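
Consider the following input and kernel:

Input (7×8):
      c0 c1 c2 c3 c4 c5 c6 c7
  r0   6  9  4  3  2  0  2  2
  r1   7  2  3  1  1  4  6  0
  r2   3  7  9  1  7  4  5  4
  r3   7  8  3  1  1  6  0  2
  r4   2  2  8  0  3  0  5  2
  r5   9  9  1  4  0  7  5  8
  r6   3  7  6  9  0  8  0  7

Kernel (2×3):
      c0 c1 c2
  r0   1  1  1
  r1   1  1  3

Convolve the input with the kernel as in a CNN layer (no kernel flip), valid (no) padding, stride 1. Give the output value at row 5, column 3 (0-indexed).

44

The receptive field on the input at this output position is [4 0 7 / 9 0 8]. Elementwise product with the kernel and sum: 4·1 + 0·1 + 7·1 + 9·1 + 0·1 + 8·3.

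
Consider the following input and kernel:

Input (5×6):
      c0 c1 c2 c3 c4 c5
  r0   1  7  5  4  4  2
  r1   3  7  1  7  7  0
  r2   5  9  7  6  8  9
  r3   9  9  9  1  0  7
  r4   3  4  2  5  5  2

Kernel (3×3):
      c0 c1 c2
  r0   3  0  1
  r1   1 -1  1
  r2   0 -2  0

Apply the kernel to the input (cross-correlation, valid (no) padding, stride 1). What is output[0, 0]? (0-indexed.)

-13

The receptive field on the input at this output position is [1 7 5 / 3 7 1 / 5 9 7]. Elementwise product with the kernel and sum: 1·3 + 5·1 + 3·1 + 7·-1 + 1·1 + 9·-2.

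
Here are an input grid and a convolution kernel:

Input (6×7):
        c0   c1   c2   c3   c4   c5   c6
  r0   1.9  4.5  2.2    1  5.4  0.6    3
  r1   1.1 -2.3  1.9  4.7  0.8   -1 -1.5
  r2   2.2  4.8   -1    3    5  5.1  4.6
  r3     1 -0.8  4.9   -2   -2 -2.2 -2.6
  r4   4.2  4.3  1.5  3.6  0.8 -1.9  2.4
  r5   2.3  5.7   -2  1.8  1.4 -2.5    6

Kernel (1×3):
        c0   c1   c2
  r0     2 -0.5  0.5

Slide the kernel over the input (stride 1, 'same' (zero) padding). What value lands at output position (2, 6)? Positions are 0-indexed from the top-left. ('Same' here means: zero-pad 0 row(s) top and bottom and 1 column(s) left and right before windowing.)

The receptive field on the zero-padded input at this output position is [5.1 4.6 0]. Elementwise product with the kernel and sum: 5.1·2 + 4.6·-0.5 + 0·0.5.

7.9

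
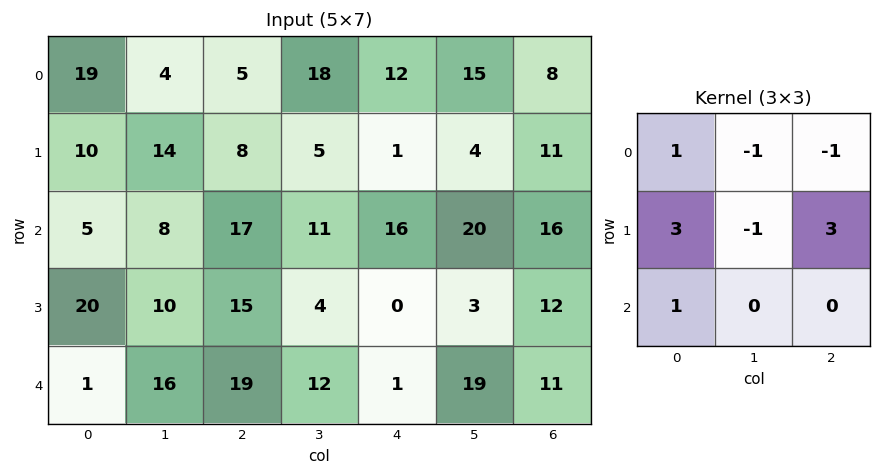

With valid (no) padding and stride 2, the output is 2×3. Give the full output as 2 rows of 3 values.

Output[0,0]: The receptive field on the input at this output position is [19 4 5 / 10 14 8 / 5 8 17]. Elementwise product with the kernel and sum: 19·1 + 4·-1 + 5·-1 + 10·3 + 14·-1 + 8·3 + 5·1.

55 14 37
76 50 14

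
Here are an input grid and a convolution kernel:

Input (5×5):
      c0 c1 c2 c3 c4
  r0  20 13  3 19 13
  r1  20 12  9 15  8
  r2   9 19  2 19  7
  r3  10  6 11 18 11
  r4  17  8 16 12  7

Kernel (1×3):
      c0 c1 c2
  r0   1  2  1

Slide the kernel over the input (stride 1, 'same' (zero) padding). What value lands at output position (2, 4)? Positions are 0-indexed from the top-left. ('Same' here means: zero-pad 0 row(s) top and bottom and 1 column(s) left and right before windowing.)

The receptive field on the zero-padded input at this output position is [19 7 0]. Elementwise product with the kernel and sum: 19·1 + 7·2 + 0·1.

33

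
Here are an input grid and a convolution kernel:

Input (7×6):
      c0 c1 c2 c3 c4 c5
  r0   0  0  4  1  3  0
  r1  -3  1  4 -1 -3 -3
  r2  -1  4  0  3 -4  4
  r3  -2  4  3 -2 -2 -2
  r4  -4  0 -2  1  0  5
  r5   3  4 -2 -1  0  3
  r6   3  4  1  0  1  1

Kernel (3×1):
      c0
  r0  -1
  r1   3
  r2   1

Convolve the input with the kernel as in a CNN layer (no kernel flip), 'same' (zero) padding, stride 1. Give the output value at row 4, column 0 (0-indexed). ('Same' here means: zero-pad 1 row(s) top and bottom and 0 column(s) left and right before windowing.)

-7

The receptive field on the zero-padded input at this output position is [-2 / -4 / 3]. Elementwise product with the kernel and sum: -2·-1 + -4·3 + 3·1.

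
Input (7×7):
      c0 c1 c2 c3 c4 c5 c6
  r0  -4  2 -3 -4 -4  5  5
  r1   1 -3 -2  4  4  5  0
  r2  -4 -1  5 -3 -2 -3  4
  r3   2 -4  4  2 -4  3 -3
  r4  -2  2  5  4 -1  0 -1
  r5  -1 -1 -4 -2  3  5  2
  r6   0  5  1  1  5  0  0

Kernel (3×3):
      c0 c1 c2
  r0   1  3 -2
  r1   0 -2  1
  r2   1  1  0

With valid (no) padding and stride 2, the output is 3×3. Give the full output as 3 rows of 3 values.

Output[0,0]: The receptive field on the input at this output position is [-4 2 -3 / 1 -3 -2 / -4 -1 5]. Elementwise product with the kernel and sum: -4·1 + 2·3 + -3·-2 + -3·-2 + -2·1 + -4·1 + -1·1.
Output[0,1]: The receptive field on the input at this output position is [-3 -4 -4 / -2 4 4 / 5 -3 -2]. Elementwise product with the kernel and sum: -3·1 + -4·3 + -4·-2 + 4·-2 + 4·1 + 5·1 + -3·1.

7 -9 -14
-5 1 -29
-3 28 -2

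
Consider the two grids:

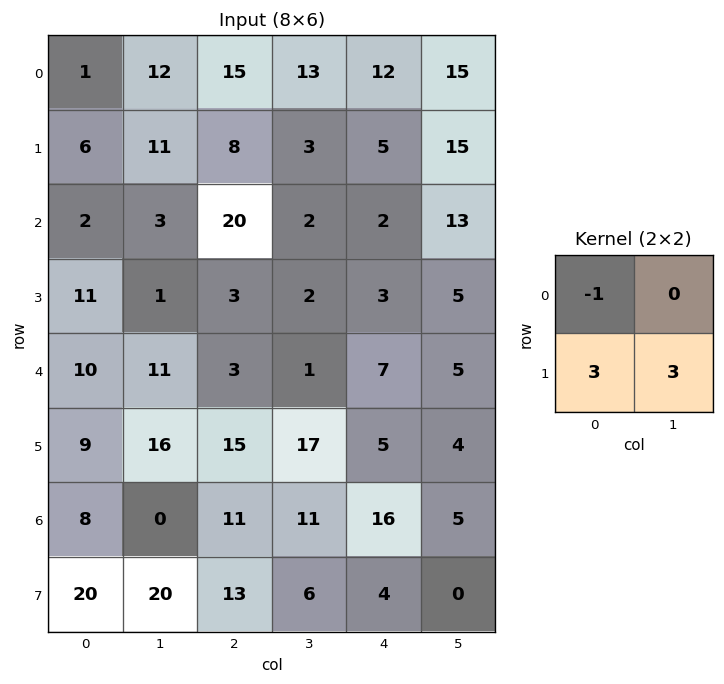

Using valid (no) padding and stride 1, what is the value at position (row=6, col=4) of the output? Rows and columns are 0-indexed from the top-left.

The receptive field on the input at this output position is [16 5 / 4 0]. Elementwise product with the kernel and sum: 16·-1 + 4·3 + 0·3.

-4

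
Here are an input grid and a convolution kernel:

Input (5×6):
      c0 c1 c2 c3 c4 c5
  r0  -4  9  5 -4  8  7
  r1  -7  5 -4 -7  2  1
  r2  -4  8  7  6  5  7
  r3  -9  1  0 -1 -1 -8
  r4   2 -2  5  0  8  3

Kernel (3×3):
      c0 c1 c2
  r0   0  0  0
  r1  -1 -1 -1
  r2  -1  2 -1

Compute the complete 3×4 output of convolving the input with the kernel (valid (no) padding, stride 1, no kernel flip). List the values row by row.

Output[0,0]: The receptive field on the input at this output position is [-4 9 5 / -7 5 -4 / -4 8 7]. Elementwise product with the kernel and sum: -7·-1 + 5·-1 + -4·-1 + -4·-1 + 8·2 + 7·-1.

19 6 9 1
0 -21 -19 -11
-3 12 -11 23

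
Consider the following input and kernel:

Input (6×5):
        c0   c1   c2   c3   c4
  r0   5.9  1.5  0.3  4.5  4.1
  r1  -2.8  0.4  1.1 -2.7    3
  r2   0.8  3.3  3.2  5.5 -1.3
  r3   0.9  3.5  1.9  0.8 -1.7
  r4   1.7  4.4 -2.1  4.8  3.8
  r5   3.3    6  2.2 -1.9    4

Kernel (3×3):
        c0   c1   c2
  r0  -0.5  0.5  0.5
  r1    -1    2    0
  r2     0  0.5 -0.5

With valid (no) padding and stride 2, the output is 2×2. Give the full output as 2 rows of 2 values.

1.6 1.05
12.2 0.7

Output[0,0]: The receptive field on the input at this output position is [5.9 1.5 0.3 / -2.8 0.4 1.1 / 0.8 3.3 3.2]. Elementwise product with the kernel and sum: 5.9·-0.5 + 1.5·0.5 + 0.3·0.5 + -2.8·-1 + 0.4·2 + 3.3·0.5 + 3.2·-0.5.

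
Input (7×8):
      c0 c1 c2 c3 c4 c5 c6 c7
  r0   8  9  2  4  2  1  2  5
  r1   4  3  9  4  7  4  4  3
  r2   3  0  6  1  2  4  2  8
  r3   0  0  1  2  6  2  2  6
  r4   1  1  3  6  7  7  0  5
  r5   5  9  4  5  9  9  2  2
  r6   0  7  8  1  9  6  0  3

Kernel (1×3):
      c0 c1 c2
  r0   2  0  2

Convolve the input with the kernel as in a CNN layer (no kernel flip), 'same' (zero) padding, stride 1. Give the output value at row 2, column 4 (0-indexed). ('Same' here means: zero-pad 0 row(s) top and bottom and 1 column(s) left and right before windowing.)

The receptive field on the zero-padded input at this output position is [1 2 4]. Elementwise product with the kernel and sum: 1·2 + 4·2.

10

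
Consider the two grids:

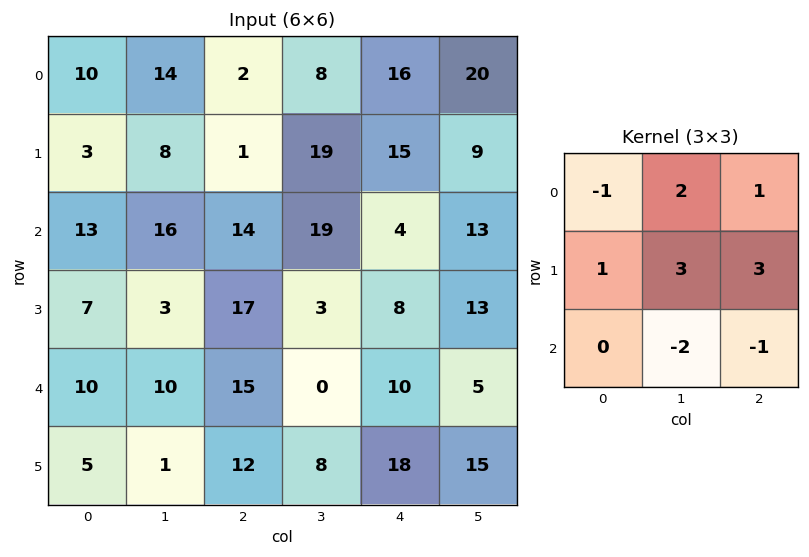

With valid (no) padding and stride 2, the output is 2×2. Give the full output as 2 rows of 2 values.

4 91
65 68

Output[0,0]: The receptive field on the input at this output position is [10 14 2 / 3 8 1 / 13 16 14]. Elementwise product with the kernel and sum: 10·-1 + 14·2 + 2·1 + 3·1 + 8·3 + 1·3 + 16·-2 + 14·-1.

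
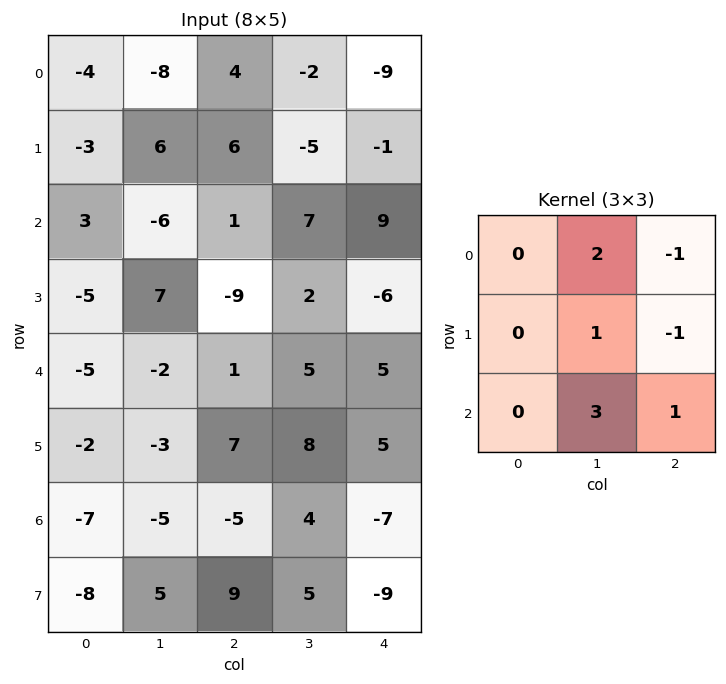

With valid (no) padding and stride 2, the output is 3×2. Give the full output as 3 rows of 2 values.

Output[0,0]: The receptive field on the input at this output position is [-4 -8 4 / -3 6 6 / 3 -6 1]. Elementwise product with the kernel and sum: -8·2 + 4·-1 + 6·1 + 6·-1 + -6·3 + 1·1.

-37 31
-2 33
-35 13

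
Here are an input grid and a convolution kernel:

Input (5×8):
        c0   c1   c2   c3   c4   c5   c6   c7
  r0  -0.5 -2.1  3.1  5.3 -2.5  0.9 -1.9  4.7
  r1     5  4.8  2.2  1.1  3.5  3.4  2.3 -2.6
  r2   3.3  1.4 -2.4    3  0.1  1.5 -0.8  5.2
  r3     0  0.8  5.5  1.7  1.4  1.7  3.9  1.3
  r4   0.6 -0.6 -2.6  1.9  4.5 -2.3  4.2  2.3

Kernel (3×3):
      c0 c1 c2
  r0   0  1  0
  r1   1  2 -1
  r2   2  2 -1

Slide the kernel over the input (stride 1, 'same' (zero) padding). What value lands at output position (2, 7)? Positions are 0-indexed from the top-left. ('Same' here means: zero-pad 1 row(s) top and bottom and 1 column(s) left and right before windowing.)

17.4

The receptive field on the zero-padded input at this output position is [2.3 -2.6 0 / -0.8 5.2 0 / 3.9 1.3 0]. Elementwise product with the kernel and sum: -2.6·1 + -0.8·1 + 5.2·2 + 0·-1 + 3.9·2 + 1.3·2 + 0·-1.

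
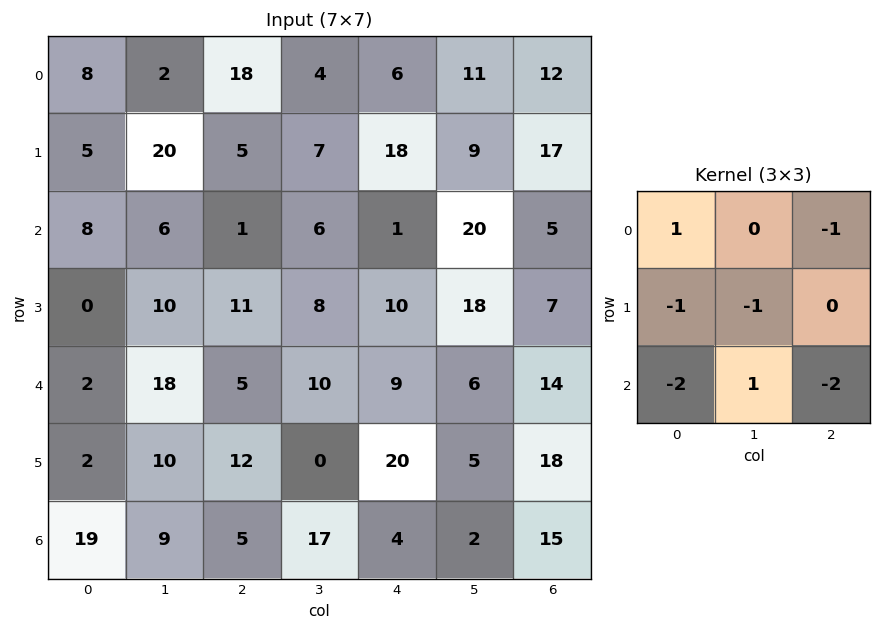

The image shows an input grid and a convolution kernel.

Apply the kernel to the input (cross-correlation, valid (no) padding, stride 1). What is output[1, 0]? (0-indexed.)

The receptive field on the input at this output position is [5 20 5 / 8 6 1 / 0 10 11]. Elementwise product with the kernel and sum: 5·1 + 5·-1 + 8·-1 + 6·-1 + 0·-2 + 10·1 + 11·-2.

-26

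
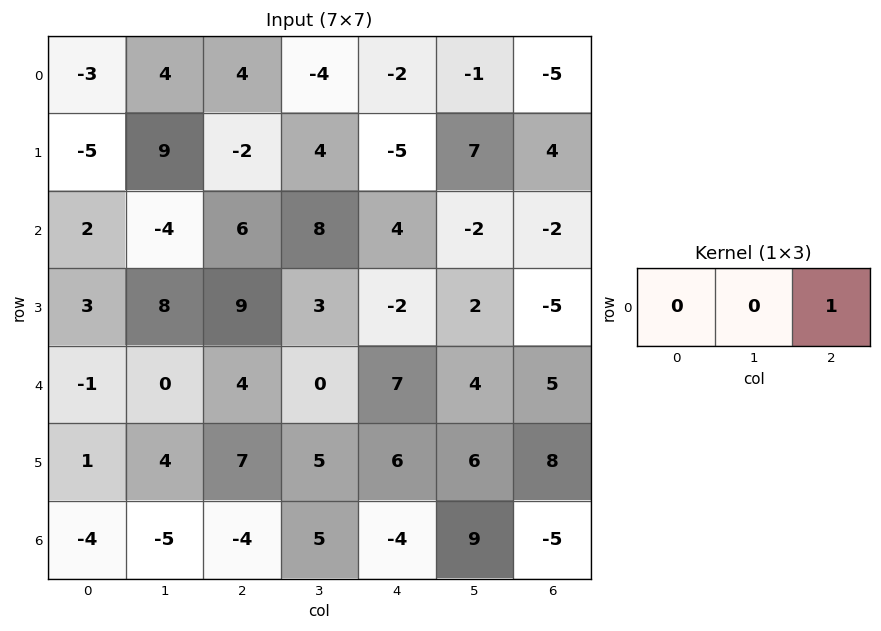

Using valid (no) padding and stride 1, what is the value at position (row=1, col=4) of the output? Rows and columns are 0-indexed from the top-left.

4

The receptive field on the input at this output position is [-5 7 4]. Elementwise product with the kernel and sum: 4·1.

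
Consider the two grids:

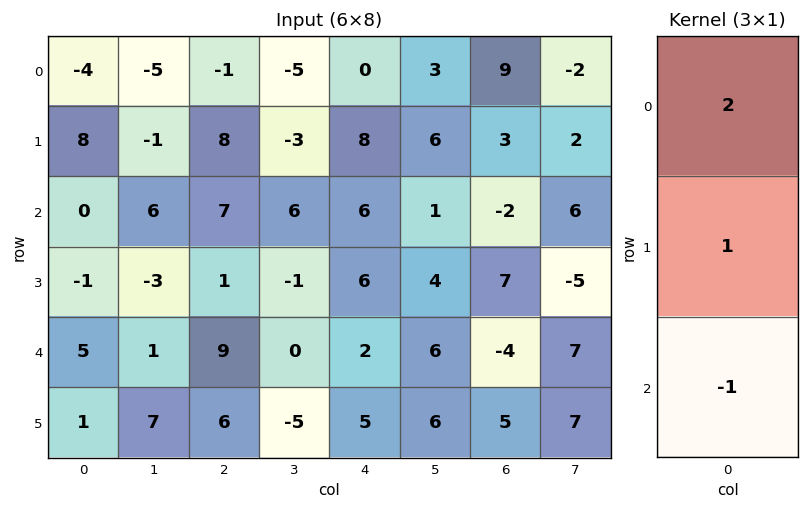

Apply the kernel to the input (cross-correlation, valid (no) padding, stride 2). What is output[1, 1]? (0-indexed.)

The receptive field on the input at this output position is [7 / 1 / 9]. Elementwise product with the kernel and sum: 7·2 + 1·1 + 9·-1.

6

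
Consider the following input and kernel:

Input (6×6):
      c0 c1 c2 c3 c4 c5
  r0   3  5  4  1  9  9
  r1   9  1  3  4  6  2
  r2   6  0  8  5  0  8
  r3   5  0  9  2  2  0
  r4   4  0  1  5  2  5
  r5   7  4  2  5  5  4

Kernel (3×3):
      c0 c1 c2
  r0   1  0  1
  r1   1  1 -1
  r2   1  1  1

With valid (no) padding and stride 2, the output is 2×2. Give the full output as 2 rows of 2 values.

Output[0,0]: The receptive field on the input at this output position is [3 5 4 / 9 1 3 / 6 0 8]. Elementwise product with the kernel and sum: 3·1 + 4·1 + 9·1 + 1·1 + 3·-1 + 6·1 + 0·1 + 8·1.

28 27
15 25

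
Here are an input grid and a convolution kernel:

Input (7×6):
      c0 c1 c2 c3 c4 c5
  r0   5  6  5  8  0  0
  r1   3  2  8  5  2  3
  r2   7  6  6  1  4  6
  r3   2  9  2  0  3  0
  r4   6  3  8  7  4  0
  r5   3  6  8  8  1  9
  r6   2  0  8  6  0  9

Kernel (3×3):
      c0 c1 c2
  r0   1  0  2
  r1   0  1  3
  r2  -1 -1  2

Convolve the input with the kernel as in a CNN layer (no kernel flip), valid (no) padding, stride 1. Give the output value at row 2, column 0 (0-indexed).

41

The receptive field on the input at this output position is [7 6 6 / 2 9 2 / 6 3 8]. Elementwise product with the kernel and sum: 7·1 + 6·2 + 9·1 + 2·3 + 6·-1 + 3·-1 + 8·2.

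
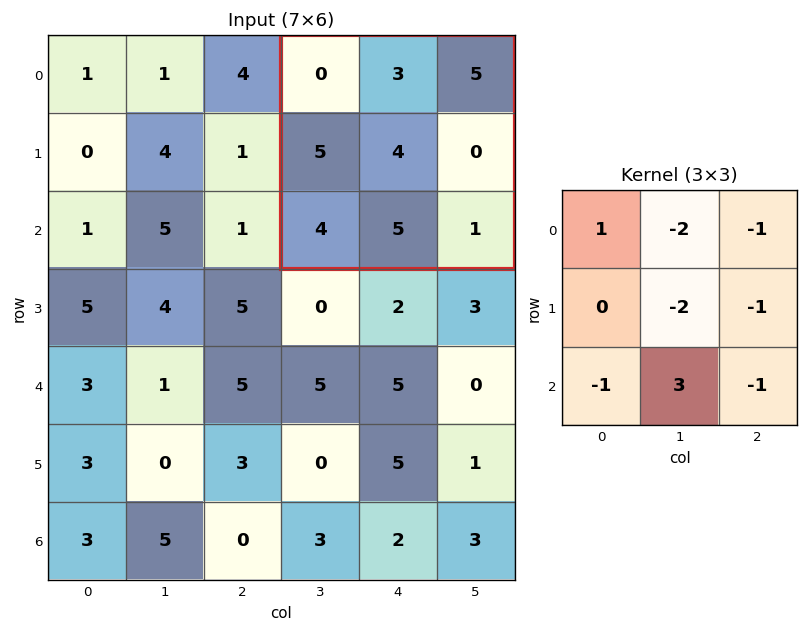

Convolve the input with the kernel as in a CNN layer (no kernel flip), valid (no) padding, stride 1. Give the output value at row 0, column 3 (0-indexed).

The receptive field on the input at this output position is [0 3 5 / 5 4 0 / 4 5 1]. Elementwise product with the kernel and sum: 0·1 + 3·-2 + 5·-1 + 4·-2 + 0·-1 + 4·-1 + 5·3 + 1·-1.

-9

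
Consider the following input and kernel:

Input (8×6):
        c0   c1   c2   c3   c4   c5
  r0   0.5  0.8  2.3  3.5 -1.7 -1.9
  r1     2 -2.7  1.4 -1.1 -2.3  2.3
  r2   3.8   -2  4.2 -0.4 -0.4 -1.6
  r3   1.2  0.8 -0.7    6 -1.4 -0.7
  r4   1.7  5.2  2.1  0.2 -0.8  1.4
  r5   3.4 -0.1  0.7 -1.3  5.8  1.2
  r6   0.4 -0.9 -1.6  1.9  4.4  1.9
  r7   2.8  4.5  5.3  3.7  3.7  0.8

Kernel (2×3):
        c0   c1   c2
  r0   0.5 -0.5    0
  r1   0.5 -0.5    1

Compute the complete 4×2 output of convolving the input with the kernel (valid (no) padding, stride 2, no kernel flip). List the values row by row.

Output[0,0]: The receptive field on the input at this output position is [0.5 0.8 2.3 / 2 -2.7 1.4]. Elementwise product with the kernel and sum: 0.5·0.5 + 0.8·-0.5 + 2·0.5 + -2.7·-0.5 + 1.4·1.
Output[0,1]: The receptive field on the input at this output position is [2.3 3.5 -1.7 / 1.4 -1.1 -2.3]. Elementwise product with the kernel and sum: 2.3·0.5 + 3.5·-0.5 + 1.4·0.5 + -1.1·-0.5 + -2.3·1.

3.6 -1.65
2.4 -2.45
0.7 7.75
5.1 2.75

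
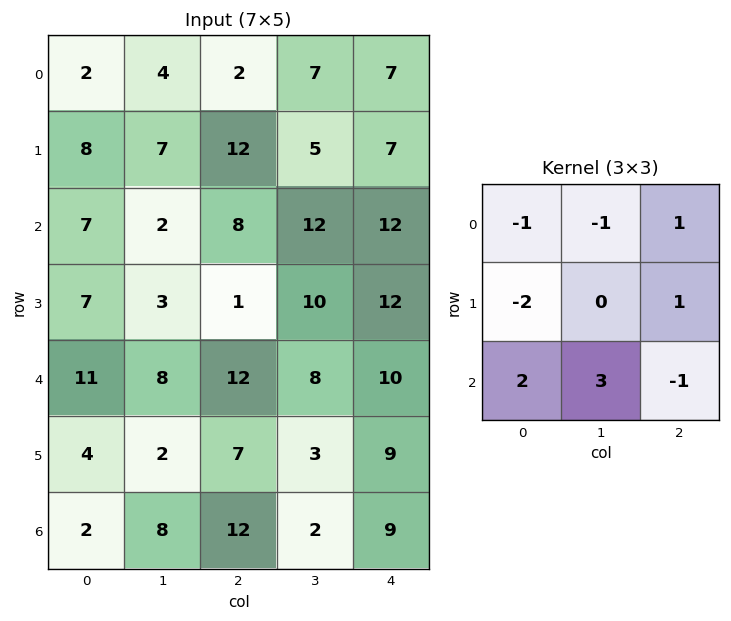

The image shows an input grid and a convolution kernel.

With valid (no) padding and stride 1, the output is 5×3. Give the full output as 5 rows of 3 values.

Output[0,0]: The receptive field on the input at this output position is [2 4 2 / 8 7 12 / 7 2 8]. Elementwise product with the kernel and sum: 2·-1 + 4·-1 + 2·1 + 8·-2 + 12·1 + 7·2 + 2·3 + 8·-1.
Output[0,1]: The receptive field on the input at this output position is [4 2 7 / 7 12 5 / 2 8 12]. Elementwise product with the kernel and sum: 4·-1 + 2·-1 + 7·1 + 7·-2 + 5·1 + 2·2 + 8·3 + 12·-1.

4 8 21
13 -7 6
20 50 40
-12 20 1
8 37 6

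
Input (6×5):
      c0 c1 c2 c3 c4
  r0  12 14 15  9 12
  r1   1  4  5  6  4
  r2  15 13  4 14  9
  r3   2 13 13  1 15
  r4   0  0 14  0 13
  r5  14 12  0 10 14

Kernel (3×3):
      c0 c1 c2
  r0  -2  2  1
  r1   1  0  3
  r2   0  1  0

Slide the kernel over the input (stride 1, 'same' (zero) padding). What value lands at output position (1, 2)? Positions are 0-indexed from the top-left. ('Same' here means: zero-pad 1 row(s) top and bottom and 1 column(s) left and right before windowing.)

The receptive field on the zero-padded input at this output position is [14 15 9 / 4 5 6 / 13 4 14]. Elementwise product with the kernel and sum: 14·-2 + 15·2 + 9·1 + 4·1 + 6·3 + 4·1.

37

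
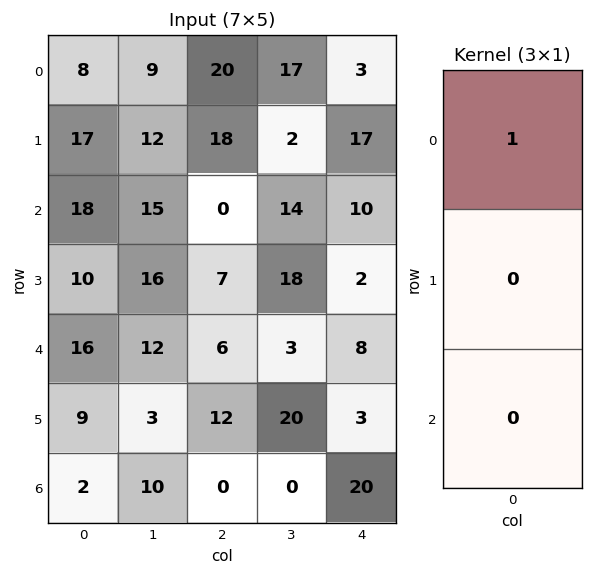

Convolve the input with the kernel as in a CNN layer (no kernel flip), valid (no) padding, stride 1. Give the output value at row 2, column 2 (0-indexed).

0

The receptive field on the input at this output position is [0 / 7 / 6]. Elementwise product with the kernel and sum: 0·1.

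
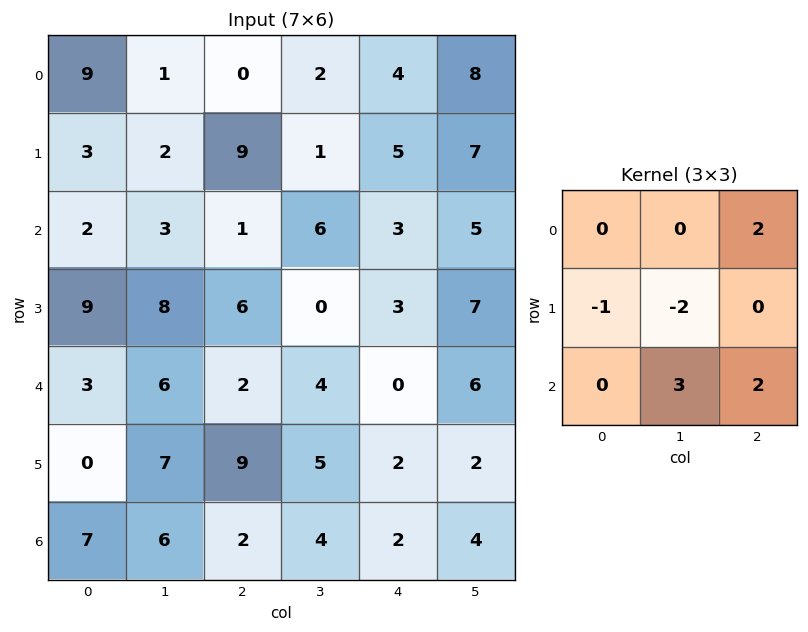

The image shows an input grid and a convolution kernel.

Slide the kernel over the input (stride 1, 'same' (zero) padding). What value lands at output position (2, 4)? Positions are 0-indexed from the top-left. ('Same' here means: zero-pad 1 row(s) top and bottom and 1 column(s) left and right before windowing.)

The receptive field on the zero-padded input at this output position is [1 5 7 / 6 3 5 / 0 3 7]. Elementwise product with the kernel and sum: 7·2 + 6·-1 + 3·-2 + 3·3 + 7·2.

25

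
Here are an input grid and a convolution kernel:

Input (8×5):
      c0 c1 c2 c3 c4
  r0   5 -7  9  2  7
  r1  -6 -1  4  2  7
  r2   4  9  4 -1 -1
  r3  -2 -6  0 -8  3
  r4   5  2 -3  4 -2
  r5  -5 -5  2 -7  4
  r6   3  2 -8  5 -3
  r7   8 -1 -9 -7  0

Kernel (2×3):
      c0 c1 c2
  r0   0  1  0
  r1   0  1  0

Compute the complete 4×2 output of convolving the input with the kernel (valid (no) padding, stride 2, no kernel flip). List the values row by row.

Output[0,0]: The receptive field on the input at this output position is [5 -7 9 / -6 -1 4]. Elementwise product with the kernel and sum: -7·1 + -1·1.

-8 4
3 -9
-3 -3
1 -2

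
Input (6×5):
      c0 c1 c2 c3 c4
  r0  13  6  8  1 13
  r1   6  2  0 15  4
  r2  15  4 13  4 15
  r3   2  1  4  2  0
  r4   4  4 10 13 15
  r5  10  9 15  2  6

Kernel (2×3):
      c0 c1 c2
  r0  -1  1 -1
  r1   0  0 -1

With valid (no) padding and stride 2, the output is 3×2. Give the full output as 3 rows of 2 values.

Output[0,0]: The receptive field on the input at this output position is [13 6 8 / 6 2 0]. Elementwise product with the kernel and sum: 13·-1 + 6·1 + 8·-1 + 0·-1.
Output[0,1]: The receptive field on the input at this output position is [8 1 13 / 0 15 4]. Elementwise product with the kernel and sum: 8·-1 + 1·1 + 13·-1 + 4·-1.

-15 -24
-28 -24
-25 -18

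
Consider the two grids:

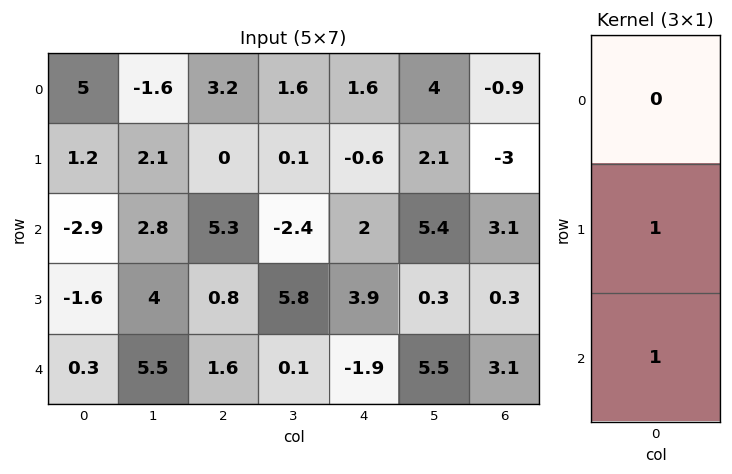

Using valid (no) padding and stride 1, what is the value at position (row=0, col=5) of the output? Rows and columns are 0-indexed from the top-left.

The receptive field on the input at this output position is [4 / 2.1 / 5.4]. Elementwise product with the kernel and sum: 2.1·1 + 5.4·1.

7.5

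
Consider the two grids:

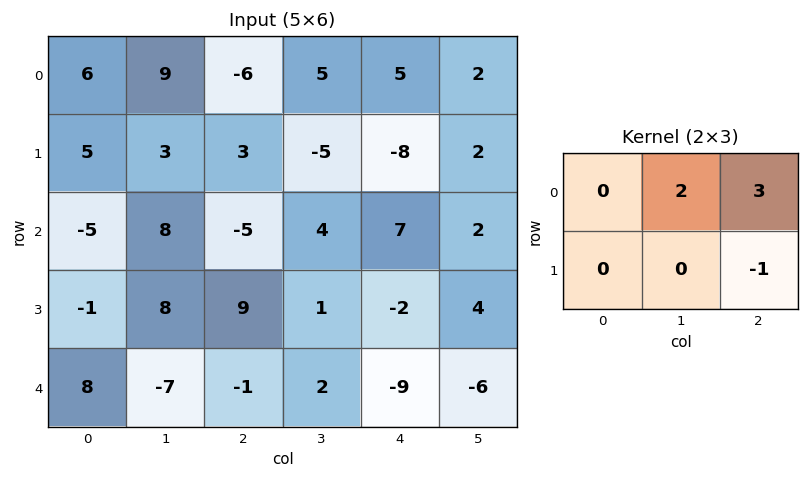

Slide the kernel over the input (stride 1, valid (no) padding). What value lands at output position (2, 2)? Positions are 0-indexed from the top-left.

31

The receptive field on the input at this output position is [-5 4 7 / 9 1 -2]. Elementwise product with the kernel and sum: 4·2 + 7·3 + -2·-1.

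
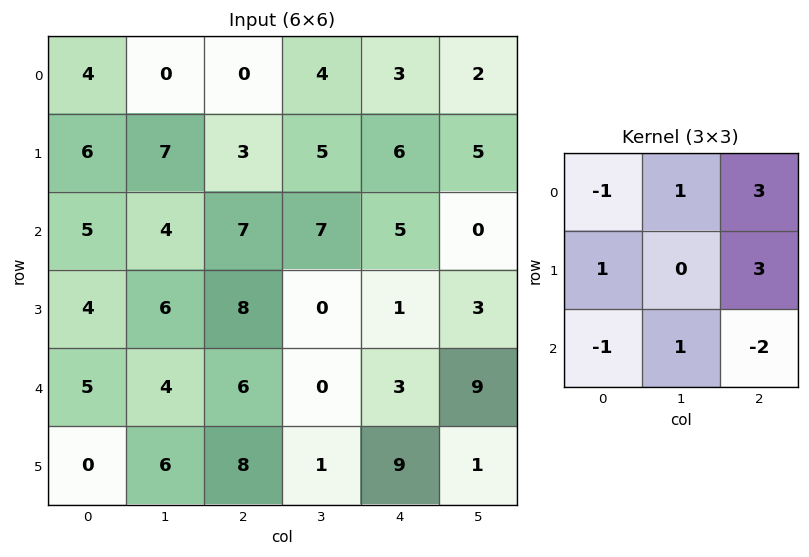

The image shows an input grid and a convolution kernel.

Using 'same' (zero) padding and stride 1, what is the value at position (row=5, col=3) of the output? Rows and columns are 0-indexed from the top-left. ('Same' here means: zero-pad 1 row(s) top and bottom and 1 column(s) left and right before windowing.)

The receptive field on the zero-padded input at this output position is [6 0 3 / 8 1 9 / 0 0 0]. Elementwise product with the kernel and sum: 6·-1 + 0·1 + 3·3 + 8·1 + 9·3 + 0·-1 + 0·1 + 0·-2.

38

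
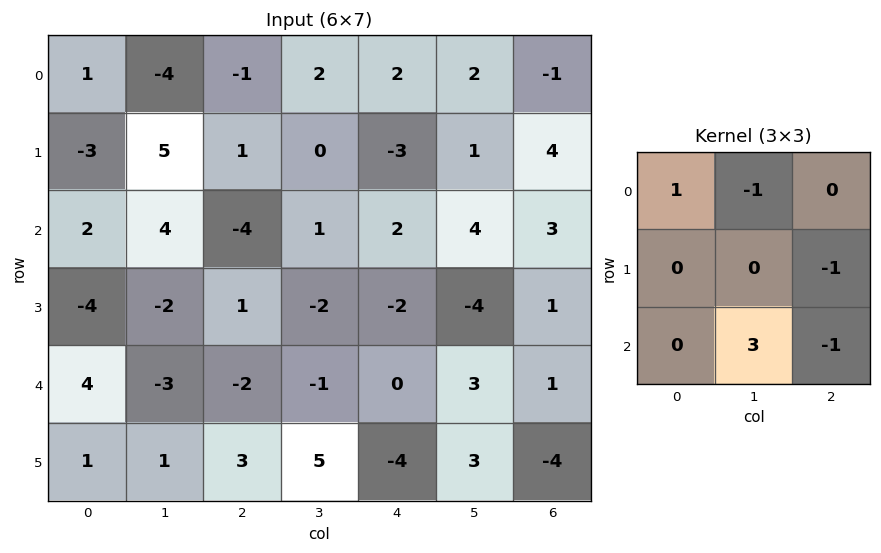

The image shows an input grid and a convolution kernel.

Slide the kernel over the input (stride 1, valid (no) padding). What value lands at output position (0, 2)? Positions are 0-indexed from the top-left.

1

The receptive field on the input at this output position is [-1 2 2 / 1 0 -3 / -4 1 2]. Elementwise product with the kernel and sum: -1·1 + 2·-1 + -3·-1 + 1·3 + 2·-1.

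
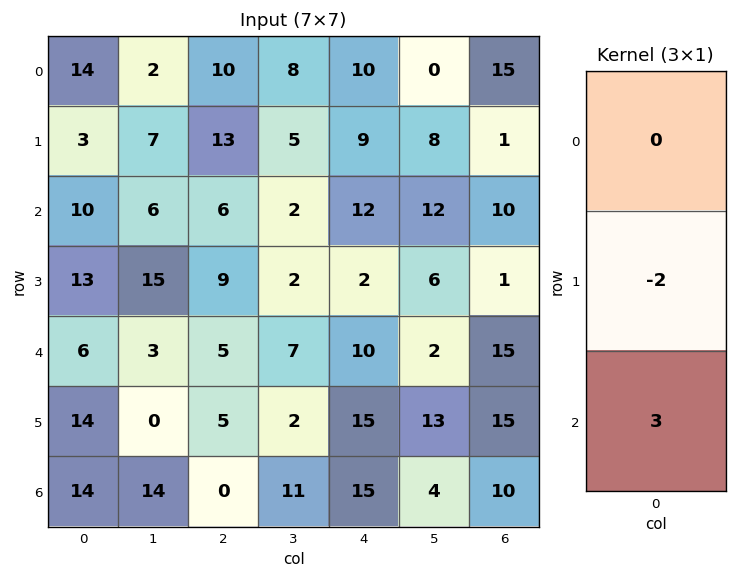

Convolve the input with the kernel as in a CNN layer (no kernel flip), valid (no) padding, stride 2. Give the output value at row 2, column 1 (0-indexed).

-10

The receptive field on the input at this output position is [5 / 5 / 0]. Elementwise product with the kernel and sum: 5·-2 + 0·3.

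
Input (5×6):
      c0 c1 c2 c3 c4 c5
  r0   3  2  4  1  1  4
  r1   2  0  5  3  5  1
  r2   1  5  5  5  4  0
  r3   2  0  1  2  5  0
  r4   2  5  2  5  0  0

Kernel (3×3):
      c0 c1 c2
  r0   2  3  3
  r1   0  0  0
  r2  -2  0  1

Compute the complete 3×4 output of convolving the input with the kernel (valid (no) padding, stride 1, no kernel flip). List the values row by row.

27 14 8 7
16 26 37 20
30 35 33 12

Output[0,0]: The receptive field on the input at this output position is [3 2 4 / 2 0 5 / 1 5 5]. Elementwise product with the kernel and sum: 3·2 + 2·3 + 4·3 + 1·-2 + 5·1.
Output[0,1]: The receptive field on the input at this output position is [2 4 1 / 0 5 3 / 5 5 5]. Elementwise product with the kernel and sum: 2·2 + 4·3 + 1·3 + 5·-2 + 5·1.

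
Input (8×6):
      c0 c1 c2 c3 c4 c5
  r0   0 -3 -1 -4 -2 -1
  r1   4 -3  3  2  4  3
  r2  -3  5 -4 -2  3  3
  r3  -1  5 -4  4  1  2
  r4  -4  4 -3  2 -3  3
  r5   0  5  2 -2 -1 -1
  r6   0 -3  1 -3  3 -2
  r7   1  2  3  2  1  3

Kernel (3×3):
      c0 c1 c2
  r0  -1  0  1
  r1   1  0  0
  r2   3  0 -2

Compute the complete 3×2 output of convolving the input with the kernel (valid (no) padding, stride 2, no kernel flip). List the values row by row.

Output[0,0]: The receptive field on the input at this output position is [0 -3 -1 / 4 -3 3 / -3 5 -4]. Elementwise product with the kernel and sum: 0·-1 + -1·1 + 4·1 + -3·3 + -4·-2.

2 -16
-8 0
-1 -1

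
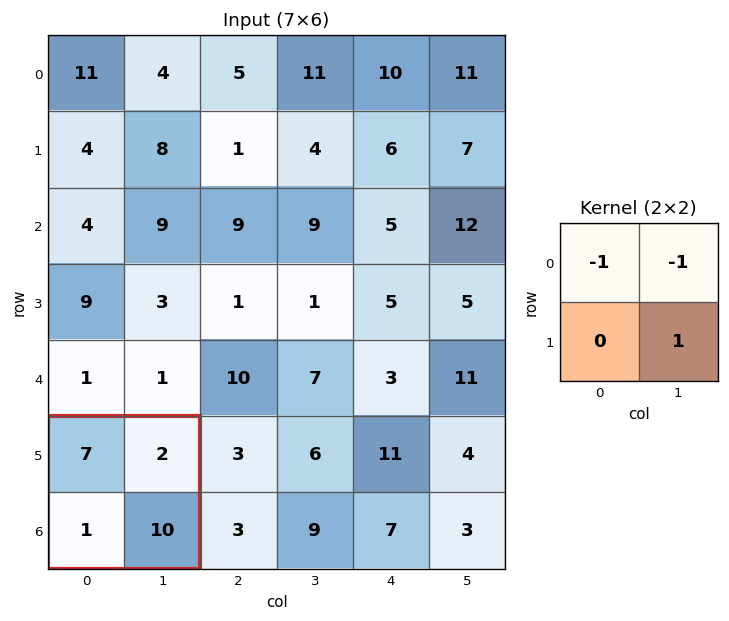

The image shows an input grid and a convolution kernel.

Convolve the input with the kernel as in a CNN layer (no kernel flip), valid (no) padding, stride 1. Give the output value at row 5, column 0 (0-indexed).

1

The receptive field on the input at this output position is [7 2 / 1 10]. Elementwise product with the kernel and sum: 7·-1 + 2·-1 + 10·1.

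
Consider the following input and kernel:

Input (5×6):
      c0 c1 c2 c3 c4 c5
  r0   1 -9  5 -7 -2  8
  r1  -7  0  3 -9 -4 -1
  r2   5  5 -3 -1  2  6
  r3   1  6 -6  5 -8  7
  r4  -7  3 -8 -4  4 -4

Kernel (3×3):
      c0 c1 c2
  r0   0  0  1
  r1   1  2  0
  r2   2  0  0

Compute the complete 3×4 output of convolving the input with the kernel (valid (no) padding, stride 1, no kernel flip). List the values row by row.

8 9 -23 -11
20 2 -21 12
-4 -1 -10 -13

Output[0,0]: The receptive field on the input at this output position is [1 -9 5 / -7 0 3 / 5 5 -3]. Elementwise product with the kernel and sum: 5·1 + -7·1 + 0·2 + 5·2.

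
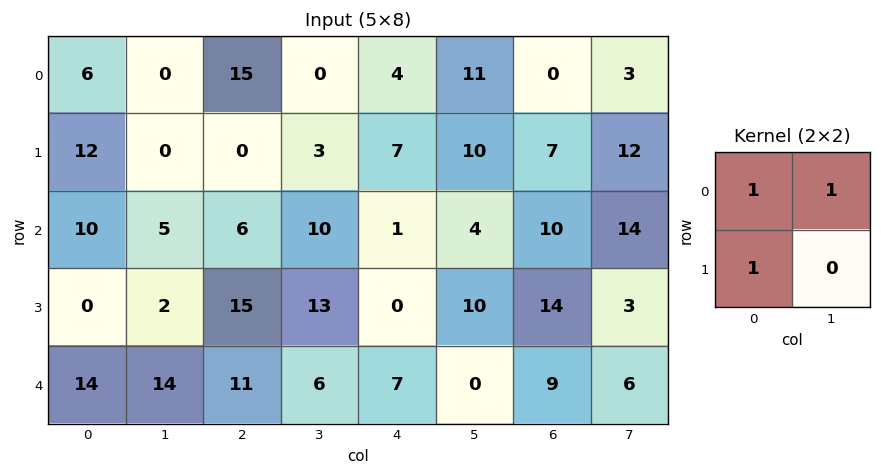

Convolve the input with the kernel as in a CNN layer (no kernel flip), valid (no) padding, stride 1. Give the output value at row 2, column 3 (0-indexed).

The receptive field on the input at this output position is [10 1 / 13 0]. Elementwise product with the kernel and sum: 10·1 + 1·1 + 13·1.

24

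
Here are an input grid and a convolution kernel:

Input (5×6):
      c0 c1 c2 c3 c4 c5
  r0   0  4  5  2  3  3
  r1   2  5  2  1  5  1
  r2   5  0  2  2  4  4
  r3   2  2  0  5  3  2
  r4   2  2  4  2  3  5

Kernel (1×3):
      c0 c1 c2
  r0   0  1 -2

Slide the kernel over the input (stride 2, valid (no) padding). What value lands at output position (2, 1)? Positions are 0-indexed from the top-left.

-4

The receptive field on the input at this output position is [4 2 3]. Elementwise product with the kernel and sum: 2·1 + 3·-2.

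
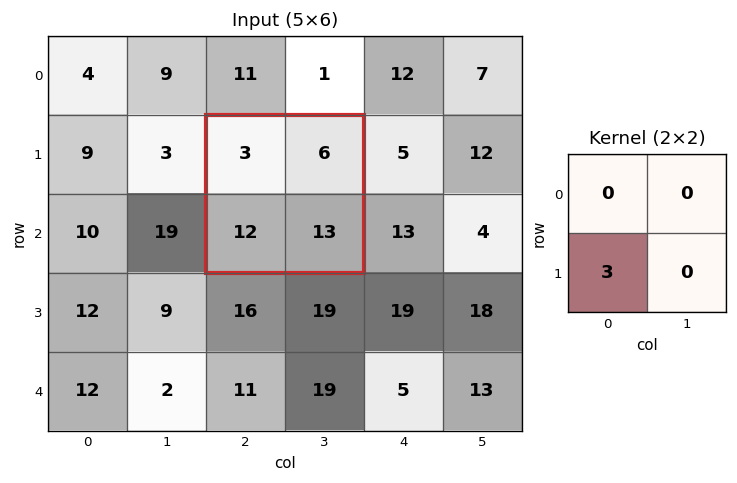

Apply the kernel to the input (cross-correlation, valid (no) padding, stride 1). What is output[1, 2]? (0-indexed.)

The receptive field on the input at this output position is [3 6 / 12 13]. Elementwise product with the kernel and sum: 12·3.

36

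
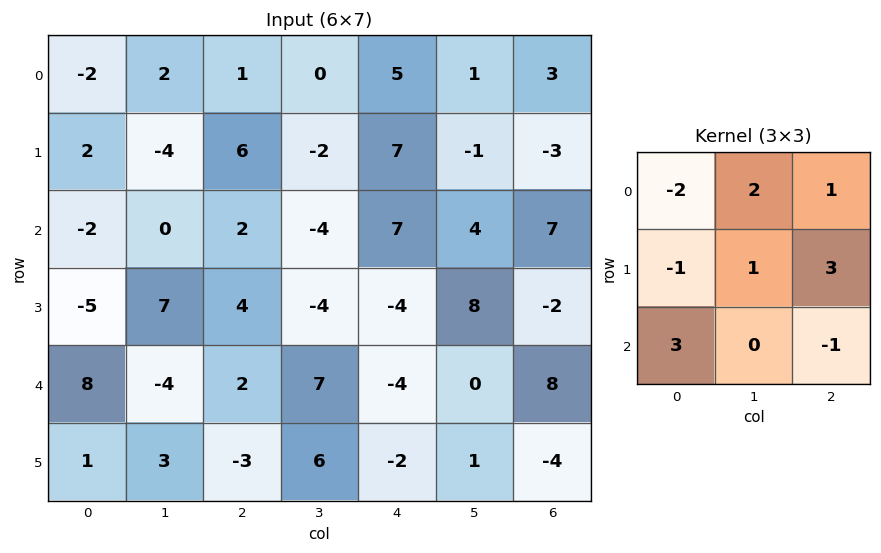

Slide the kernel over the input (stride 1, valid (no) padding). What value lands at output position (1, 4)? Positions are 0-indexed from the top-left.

-11

The receptive field on the input at this output position is [7 -1 -3 / 7 4 7 / -4 8 -2]. Elementwise product with the kernel and sum: 7·-2 + -1·2 + -3·1 + 7·-1 + 4·1 + 7·3 + -4·3 + -2·-1.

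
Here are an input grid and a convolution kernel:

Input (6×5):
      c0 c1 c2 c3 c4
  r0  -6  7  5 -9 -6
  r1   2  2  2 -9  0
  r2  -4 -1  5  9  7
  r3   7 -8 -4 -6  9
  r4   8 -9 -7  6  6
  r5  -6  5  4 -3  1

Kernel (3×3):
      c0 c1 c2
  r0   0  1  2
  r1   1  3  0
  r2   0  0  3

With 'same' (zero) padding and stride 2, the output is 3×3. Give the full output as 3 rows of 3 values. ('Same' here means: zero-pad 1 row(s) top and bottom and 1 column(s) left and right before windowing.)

Output[0,0]: The receptive field on the zero-padded input at this output position is [0 0 0 / 0 -6 7 / 0 2 2]. Elementwise product with the kernel and sum: 0·1 + 0·2 + 0·1 + -6·3 + 2·3.
Output[0,1]: The receptive field on the zero-padded input at this output position is [0 0 0 / 7 5 -9 / 2 2 -9]. Elementwise product with the kernel and sum: 0·1 + 0·2 + 7·1 + 5·3 + -9·3.

-12 -5 -27
-30 -20 30
30 -55 33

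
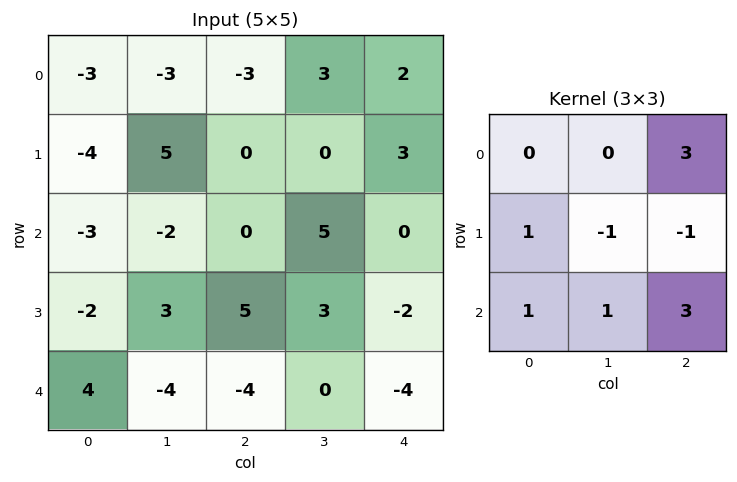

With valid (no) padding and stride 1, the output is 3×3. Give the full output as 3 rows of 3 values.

Output[0,0]: The receptive field on the input at this output position is [-3 -3 -3 / -4 5 0 / -3 -2 0]. Elementwise product with the kernel and sum: -3·3 + -4·1 + 5·-1 + 0·-1 + -3·1 + -2·1 + 0·3.

-23 27 8
15 10 6
-22 2 -12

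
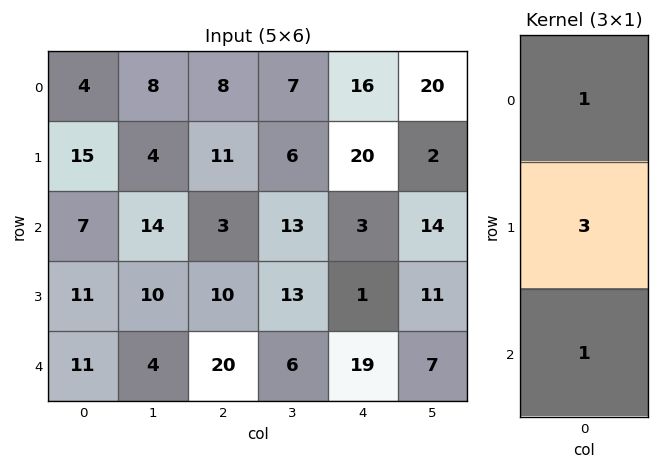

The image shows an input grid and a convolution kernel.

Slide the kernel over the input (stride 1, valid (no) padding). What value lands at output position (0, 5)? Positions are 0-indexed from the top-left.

The receptive field on the input at this output position is [20 / 2 / 14]. Elementwise product with the kernel and sum: 20·1 + 2·3 + 14·1.

40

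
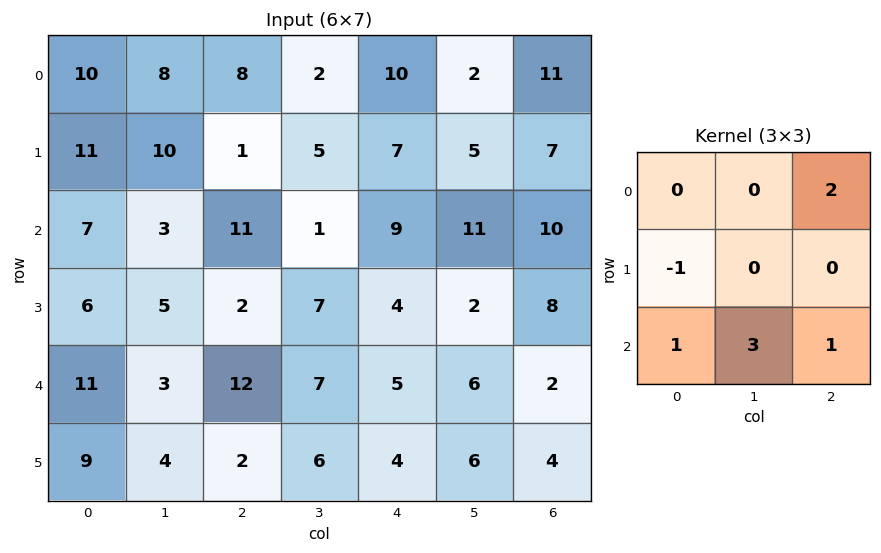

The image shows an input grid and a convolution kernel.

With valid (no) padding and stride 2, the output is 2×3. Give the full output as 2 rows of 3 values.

32 42 67
48 54 41

Output[0,0]: The receptive field on the input at this output position is [10 8 8 / 11 10 1 / 7 3 11]. Elementwise product with the kernel and sum: 8·2 + 11·-1 + 7·1 + 3·3 + 11·1.
Output[0,1]: The receptive field on the input at this output position is [8 2 10 / 1 5 7 / 11 1 9]. Elementwise product with the kernel and sum: 10·2 + 1·-1 + 11·1 + 1·3 + 9·1.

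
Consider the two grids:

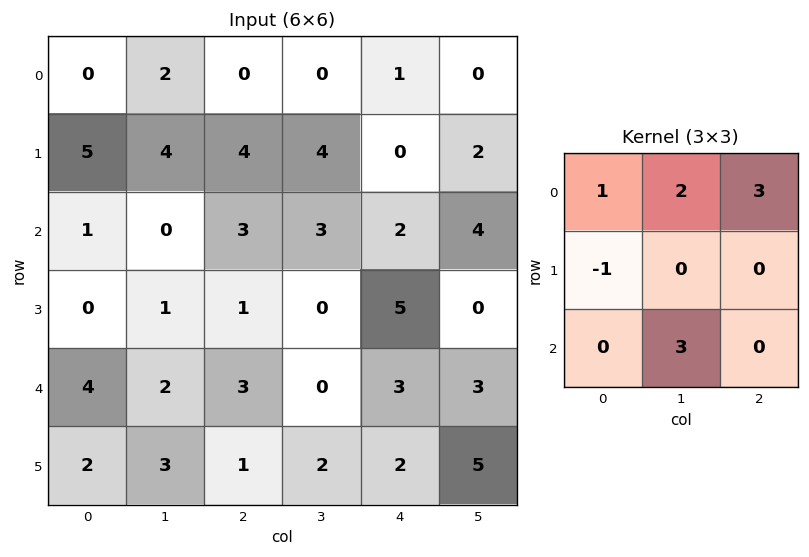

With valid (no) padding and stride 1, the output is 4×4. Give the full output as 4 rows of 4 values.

Output[0,0]: The receptive field on the input at this output position is [0 2 0 / 5 4 4 / 1 0 3]. Elementwise product with the kernel and sum: 0·1 + 2·2 + 0·3 + 5·-1 + 0·3.

-1 7 8 4
27 27 9 22
16 23 14 28
10 4 19 16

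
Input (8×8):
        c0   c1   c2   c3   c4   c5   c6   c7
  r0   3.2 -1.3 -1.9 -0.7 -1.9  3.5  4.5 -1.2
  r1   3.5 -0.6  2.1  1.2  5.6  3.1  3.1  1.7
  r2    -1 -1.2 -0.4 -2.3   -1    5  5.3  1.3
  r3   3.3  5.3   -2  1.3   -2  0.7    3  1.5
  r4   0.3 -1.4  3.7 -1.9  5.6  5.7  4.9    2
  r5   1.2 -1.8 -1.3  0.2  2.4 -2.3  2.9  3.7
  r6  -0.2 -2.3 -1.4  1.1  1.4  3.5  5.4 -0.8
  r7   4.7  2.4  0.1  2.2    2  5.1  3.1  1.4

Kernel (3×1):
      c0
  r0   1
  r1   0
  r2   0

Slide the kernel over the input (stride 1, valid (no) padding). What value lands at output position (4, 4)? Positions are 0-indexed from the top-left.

5.6

The receptive field on the input at this output position is [5.6 / 2.4 / 1.4]. Elementwise product with the kernel and sum: 5.6·1.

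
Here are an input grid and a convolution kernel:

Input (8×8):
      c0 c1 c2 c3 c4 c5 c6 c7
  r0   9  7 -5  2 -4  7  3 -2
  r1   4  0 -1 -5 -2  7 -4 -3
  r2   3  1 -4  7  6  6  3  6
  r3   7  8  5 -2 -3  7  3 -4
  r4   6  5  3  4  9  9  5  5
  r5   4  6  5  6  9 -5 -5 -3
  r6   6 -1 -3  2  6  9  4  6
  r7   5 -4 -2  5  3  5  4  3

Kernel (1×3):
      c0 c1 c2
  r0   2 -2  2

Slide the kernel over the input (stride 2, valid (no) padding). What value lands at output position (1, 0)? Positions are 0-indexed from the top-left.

The receptive field on the input at this output position is [3 1 -4]. Elementwise product with the kernel and sum: 3·2 + 1·-2 + -4·2.

-4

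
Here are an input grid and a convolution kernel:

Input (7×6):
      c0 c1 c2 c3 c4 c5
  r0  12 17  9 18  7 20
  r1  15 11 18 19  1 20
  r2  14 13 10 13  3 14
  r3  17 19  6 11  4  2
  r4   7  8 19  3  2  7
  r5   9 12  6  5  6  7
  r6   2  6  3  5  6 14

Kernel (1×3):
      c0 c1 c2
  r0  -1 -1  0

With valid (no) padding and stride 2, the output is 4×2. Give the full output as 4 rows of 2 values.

Output[0,0]: The receptive field on the input at this output position is [12 17 9]. Elementwise product with the kernel and sum: 12·-1 + 17·-1.
Output[0,1]: The receptive field on the input at this output position is [9 18 7]. Elementwise product with the kernel and sum: 9·-1 + 18·-1.

-29 -27
-27 -23
-15 -22
-8 -8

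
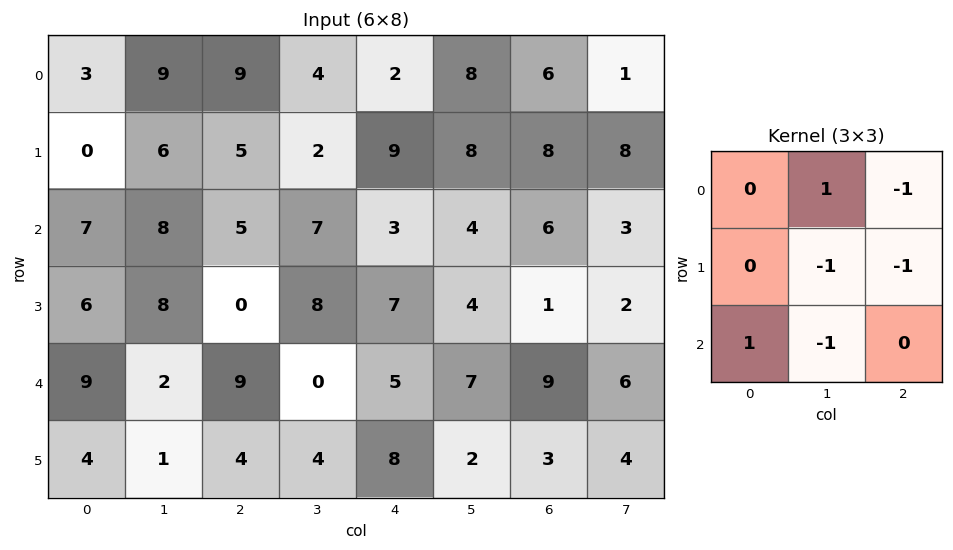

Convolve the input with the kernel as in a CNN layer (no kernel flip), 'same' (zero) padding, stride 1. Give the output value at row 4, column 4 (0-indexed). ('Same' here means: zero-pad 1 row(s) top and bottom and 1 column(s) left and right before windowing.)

-13

The receptive field on the zero-padded input at this output position is [8 7 4 / 0 5 7 / 4 8 2]. Elementwise product with the kernel and sum: 7·1 + 4·-1 + 5·-1 + 7·-1 + 4·1 + 8·-1.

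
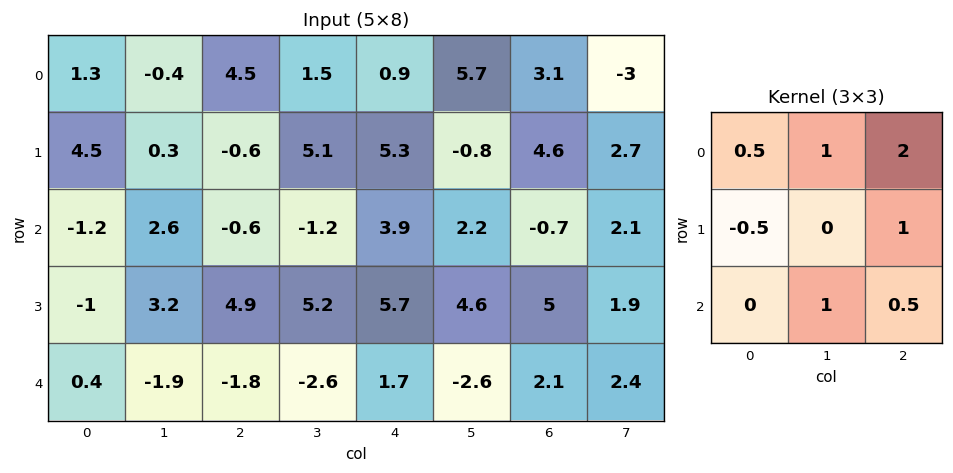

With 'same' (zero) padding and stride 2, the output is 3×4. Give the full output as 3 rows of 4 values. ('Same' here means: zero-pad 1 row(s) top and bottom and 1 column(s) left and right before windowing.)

Output[0,0]: The receptive field on the zero-padded input at this output position is [0 0 0 / 0 1.3 -0.4 / 0 4.5 0.3]. Elementwise product with the kernel and sum: 0·0.5 + 0·1 + 0·2 + 0·-0.5 + -0.4·1 + 4.5·1 + 0.3·0.5.

4.25 3.65 9.85 0.1
8.3 14.75 17.05 16.55
3.5 15.25 16.2 14.8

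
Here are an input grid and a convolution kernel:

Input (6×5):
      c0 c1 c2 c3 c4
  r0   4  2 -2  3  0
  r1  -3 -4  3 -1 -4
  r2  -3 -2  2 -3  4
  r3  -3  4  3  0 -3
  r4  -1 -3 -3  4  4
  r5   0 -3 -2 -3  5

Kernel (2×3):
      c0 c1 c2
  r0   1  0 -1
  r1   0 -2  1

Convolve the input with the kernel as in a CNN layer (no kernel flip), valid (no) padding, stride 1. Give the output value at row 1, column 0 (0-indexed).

The receptive field on the input at this output position is [-3 -4 3 / -3 -2 2]. Elementwise product with the kernel and sum: -3·1 + 3·-1 + -2·-2 + 2·1.

0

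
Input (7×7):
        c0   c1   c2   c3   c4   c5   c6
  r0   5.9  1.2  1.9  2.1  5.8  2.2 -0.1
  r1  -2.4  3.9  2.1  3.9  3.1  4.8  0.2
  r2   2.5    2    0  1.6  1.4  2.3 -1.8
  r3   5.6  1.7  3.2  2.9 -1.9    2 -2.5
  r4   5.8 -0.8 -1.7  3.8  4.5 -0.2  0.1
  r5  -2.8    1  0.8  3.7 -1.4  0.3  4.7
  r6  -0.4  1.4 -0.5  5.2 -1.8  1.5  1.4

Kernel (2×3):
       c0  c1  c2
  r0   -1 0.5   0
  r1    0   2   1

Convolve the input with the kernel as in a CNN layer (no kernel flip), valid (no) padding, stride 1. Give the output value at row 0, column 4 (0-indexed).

5.1

The receptive field on the input at this output position is [5.8 2.2 -0.1 / 3.1 4.8 0.2]. Elementwise product with the kernel and sum: 5.8·-1 + 2.2·0.5 + 4.8·2 + 0.2·1.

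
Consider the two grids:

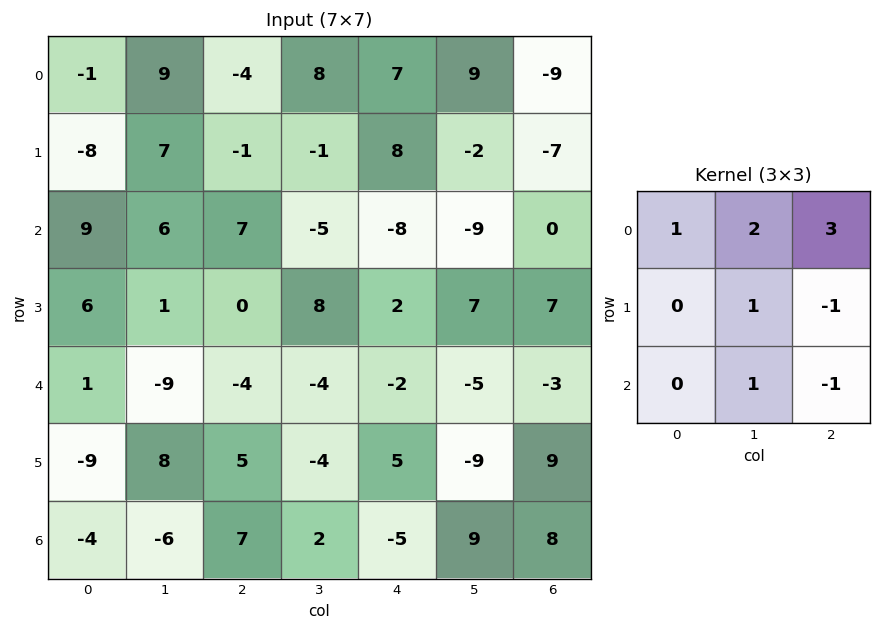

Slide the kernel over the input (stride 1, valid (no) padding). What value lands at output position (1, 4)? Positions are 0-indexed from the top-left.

-26

The receptive field on the input at this output position is [8 -2 -7 / -8 -9 0 / 2 7 7]. Elementwise product with the kernel and sum: 8·1 + -2·2 + -7·3 + -9·1 + 0·-1 + 7·1 + 7·-1.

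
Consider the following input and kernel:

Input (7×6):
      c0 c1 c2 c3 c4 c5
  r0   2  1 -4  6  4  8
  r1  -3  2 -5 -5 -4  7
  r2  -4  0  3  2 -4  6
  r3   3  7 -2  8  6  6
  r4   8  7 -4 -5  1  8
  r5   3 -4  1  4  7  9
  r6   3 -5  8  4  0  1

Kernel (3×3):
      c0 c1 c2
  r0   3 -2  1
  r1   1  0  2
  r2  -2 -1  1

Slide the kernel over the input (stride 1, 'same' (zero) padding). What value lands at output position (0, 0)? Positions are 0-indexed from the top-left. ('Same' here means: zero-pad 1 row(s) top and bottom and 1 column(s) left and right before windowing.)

The receptive field on the zero-padded input at this output position is [0 0 0 / 0 2 1 / 0 -3 2]. Elementwise product with the kernel and sum: 0·3 + 0·-2 + 0·1 + 0·1 + 1·2 + 0·-2 + -3·-1 + 2·1.

7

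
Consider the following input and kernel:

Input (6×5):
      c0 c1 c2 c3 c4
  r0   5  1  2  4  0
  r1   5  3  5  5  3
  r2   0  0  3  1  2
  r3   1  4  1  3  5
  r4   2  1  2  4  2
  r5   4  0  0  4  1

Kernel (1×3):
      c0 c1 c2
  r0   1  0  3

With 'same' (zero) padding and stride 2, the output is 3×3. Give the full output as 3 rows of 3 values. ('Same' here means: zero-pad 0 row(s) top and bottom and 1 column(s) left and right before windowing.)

Output[0,0]: The receptive field on the zero-padded input at this output position is [0 5 1]. Elementwise product with the kernel and sum: 0·1 + 1·3.
Output[0,1]: The receptive field on the zero-padded input at this output position is [1 2 4]. Elementwise product with the kernel and sum: 1·1 + 4·3.

3 13 4
0 3 1
3 13 4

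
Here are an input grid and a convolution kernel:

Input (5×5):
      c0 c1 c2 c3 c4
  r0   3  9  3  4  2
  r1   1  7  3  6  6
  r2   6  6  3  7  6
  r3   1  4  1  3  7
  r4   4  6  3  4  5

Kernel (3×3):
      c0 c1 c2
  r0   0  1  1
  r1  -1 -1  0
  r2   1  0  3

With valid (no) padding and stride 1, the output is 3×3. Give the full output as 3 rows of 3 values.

19 24 18
2 13 24
17 23 27

Output[0,0]: The receptive field on the input at this output position is [3 9 3 / 1 7 3 / 6 6 3]. Elementwise product with the kernel and sum: 9·1 + 3·1 + 1·-1 + 7·-1 + 6·1 + 3·3.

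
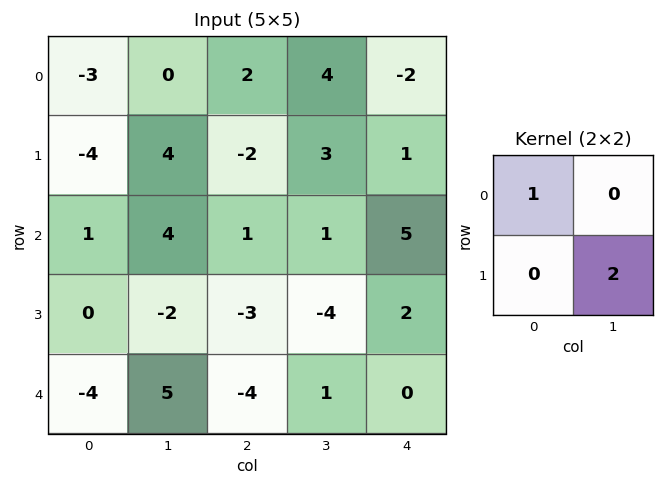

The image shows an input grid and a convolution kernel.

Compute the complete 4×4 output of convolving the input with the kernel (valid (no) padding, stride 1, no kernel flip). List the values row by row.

Output[0,0]: The receptive field on the input at this output position is [-3 0 / -4 4]. Elementwise product with the kernel and sum: -3·1 + 4·2.

5 -4 8 6
4 6 0 13
-3 -2 -7 5
10 -10 -1 -4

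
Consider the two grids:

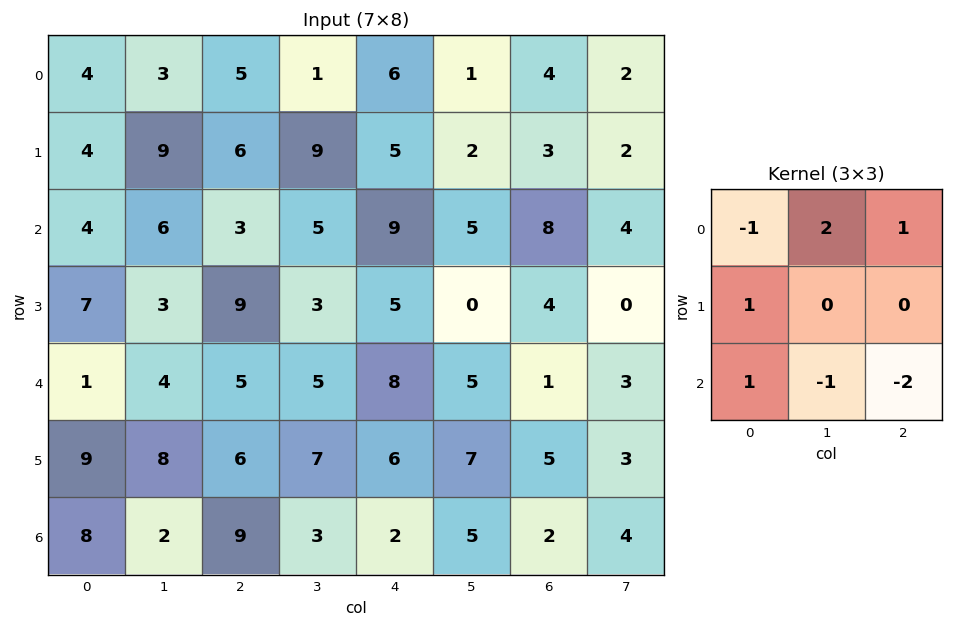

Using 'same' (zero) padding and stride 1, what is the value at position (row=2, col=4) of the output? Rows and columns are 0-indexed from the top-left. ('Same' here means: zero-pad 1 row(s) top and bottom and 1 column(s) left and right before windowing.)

6

The receptive field on the zero-padded input at this output position is [9 5 2 / 5 9 5 / 3 5 0]. Elementwise product with the kernel and sum: 9·-1 + 5·2 + 2·1 + 5·1 + 3·1 + 5·-1 + 0·-2.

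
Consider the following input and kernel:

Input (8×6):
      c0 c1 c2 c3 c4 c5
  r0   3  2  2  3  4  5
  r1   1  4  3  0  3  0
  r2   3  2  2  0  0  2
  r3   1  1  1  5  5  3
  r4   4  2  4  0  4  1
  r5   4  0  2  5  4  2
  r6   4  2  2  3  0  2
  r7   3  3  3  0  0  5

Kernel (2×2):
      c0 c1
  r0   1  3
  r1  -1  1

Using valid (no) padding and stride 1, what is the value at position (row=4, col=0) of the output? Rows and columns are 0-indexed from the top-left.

The receptive field on the input at this output position is [4 2 / 4 0]. Elementwise product with the kernel and sum: 4·1 + 2·3 + 4·-1 + 0·1.

6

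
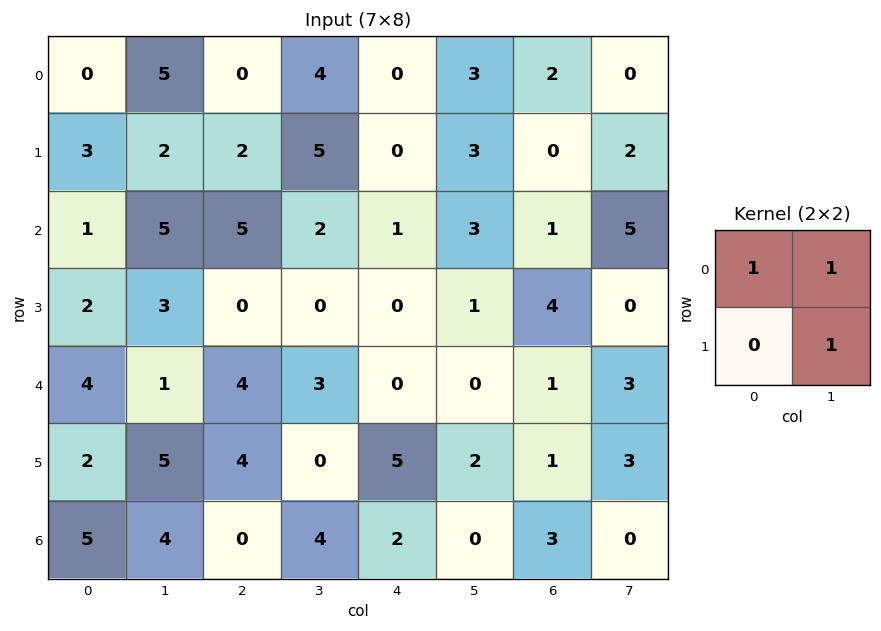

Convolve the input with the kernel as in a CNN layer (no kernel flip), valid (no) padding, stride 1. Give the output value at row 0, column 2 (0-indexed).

9

The receptive field on the input at this output position is [0 4 / 2 5]. Elementwise product with the kernel and sum: 0·1 + 4·1 + 5·1.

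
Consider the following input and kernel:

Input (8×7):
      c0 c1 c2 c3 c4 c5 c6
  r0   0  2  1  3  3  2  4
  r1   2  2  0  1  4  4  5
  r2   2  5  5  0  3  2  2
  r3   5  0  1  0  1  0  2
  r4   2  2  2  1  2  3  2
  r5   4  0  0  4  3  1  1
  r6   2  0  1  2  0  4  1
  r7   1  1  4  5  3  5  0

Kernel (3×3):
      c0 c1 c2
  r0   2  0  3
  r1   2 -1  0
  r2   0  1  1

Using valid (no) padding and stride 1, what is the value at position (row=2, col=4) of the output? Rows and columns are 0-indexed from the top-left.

The receptive field on the input at this output position is [3 2 2 / 1 0 2 / 2 3 2]. Elementwise product with the kernel and sum: 3·2 + 2·3 + 1·2 + 0·-1 + 3·1 + 2·1.

19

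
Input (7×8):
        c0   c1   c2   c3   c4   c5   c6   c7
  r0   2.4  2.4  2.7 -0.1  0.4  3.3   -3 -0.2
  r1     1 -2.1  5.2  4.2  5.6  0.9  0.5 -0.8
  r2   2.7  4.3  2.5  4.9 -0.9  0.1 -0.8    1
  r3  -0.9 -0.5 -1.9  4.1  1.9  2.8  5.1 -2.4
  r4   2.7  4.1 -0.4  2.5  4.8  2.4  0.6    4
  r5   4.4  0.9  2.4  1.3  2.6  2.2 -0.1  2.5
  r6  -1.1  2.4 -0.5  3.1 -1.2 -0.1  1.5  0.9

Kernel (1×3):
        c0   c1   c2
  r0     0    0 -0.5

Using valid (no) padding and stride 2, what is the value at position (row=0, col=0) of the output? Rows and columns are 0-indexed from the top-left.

The receptive field on the input at this output position is [2.4 2.4 2.7]. Elementwise product with the kernel and sum: 2.7·-0.5.

-1.35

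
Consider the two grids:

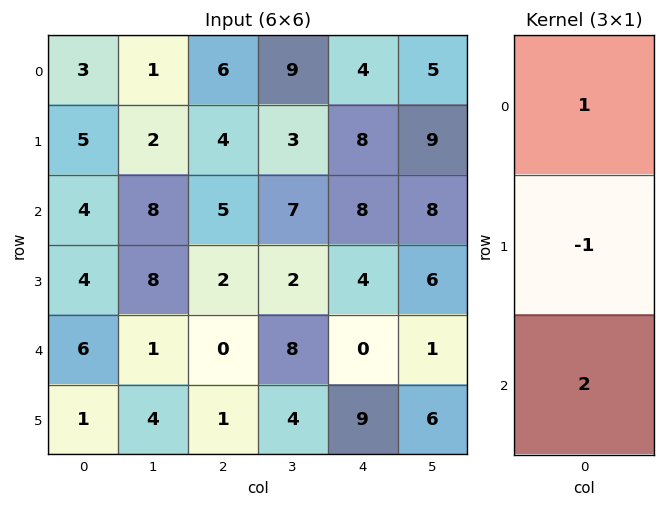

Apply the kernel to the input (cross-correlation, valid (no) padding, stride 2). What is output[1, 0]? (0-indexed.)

12

The receptive field on the input at this output position is [4 / 4 / 6]. Elementwise product with the kernel and sum: 4·1 + 4·-1 + 6·2.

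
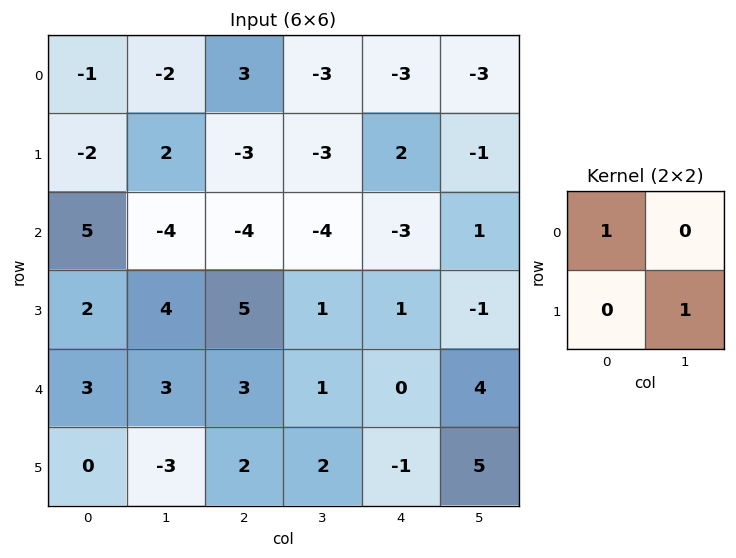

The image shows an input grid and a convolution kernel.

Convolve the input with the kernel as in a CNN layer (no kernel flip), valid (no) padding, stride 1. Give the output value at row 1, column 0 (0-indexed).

The receptive field on the input at this output position is [-2 2 / 5 -4]. Elementwise product with the kernel and sum: -2·1 + -4·1.

-6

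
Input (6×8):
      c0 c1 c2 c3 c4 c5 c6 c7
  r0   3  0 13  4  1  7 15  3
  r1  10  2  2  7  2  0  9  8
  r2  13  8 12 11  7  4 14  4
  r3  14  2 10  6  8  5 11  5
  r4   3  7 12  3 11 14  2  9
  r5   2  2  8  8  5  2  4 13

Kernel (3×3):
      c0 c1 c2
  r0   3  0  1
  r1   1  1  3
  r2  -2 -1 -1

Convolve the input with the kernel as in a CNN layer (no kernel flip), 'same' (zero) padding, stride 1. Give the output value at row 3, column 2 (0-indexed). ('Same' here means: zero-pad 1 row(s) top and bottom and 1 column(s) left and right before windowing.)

The receptive field on the zero-padded input at this output position is [8 12 11 / 2 10 6 / 7 12 3]. Elementwise product with the kernel and sum: 8·3 + 11·1 + 2·1 + 10·1 + 6·3 + 7·-2 + 12·-1 + 3·-1.

36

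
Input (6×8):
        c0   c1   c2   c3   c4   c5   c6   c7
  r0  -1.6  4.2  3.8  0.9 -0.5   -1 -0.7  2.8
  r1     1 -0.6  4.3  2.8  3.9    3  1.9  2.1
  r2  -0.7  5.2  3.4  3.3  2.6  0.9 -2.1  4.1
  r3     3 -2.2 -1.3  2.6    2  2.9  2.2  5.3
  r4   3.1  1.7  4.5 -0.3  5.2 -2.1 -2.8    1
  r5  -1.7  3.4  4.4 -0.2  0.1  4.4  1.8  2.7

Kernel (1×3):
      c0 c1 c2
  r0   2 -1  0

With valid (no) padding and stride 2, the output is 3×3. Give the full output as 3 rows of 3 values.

-7.4 6.7 0
-6.6 3.5 4.3
4.5 9.3 12.5

Output[0,0]: The receptive field on the input at this output position is [-1.6 4.2 3.8]. Elementwise product with the kernel and sum: -1.6·2 + 4.2·-1.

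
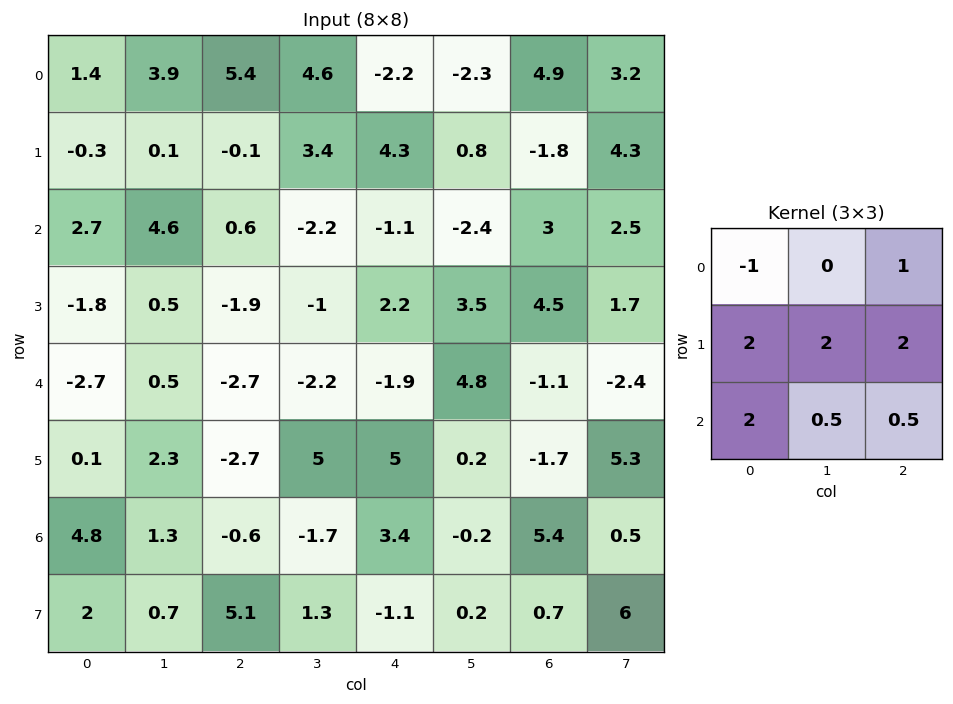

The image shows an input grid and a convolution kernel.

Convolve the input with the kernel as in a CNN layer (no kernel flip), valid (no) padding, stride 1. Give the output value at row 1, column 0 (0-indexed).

11.7

The receptive field on the input at this output position is [-0.3 0.1 -0.1 / 2.7 4.6 0.6 / -1.8 0.5 -1.9]. Elementwise product with the kernel and sum: -0.3·-1 + -0.1·1 + 2.7·2 + 4.6·2 + 0.6·2 + -1.8·2 + 0.5·0.5 + -1.9·0.5.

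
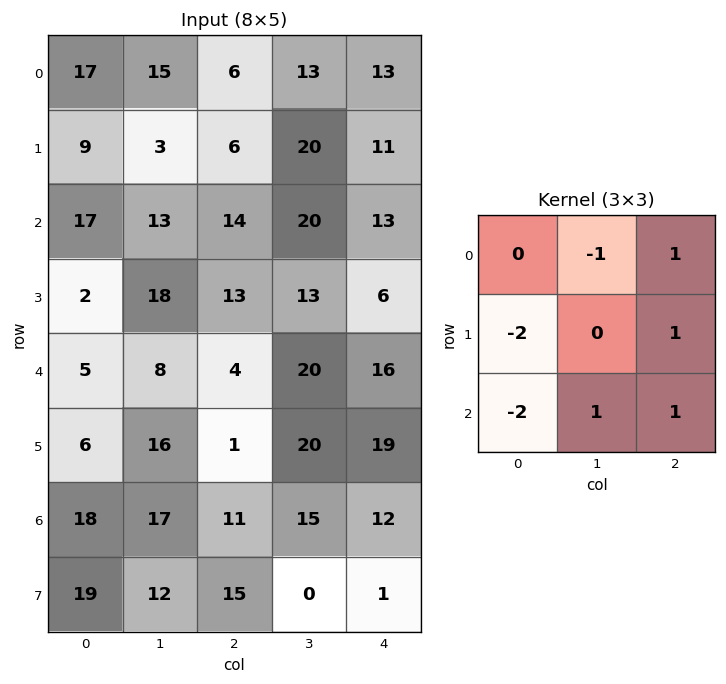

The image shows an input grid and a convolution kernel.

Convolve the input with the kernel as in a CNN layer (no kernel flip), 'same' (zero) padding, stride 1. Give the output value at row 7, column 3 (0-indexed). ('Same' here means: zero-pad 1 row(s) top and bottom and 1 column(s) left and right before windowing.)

The receptive field on the zero-padded input at this output position is [11 15 12 / 15 0 1 / 0 0 0]. Elementwise product with the kernel and sum: 15·-1 + 12·1 + 15·-2 + 1·1 + 0·-2 + 0·1 + 0·1.

-32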